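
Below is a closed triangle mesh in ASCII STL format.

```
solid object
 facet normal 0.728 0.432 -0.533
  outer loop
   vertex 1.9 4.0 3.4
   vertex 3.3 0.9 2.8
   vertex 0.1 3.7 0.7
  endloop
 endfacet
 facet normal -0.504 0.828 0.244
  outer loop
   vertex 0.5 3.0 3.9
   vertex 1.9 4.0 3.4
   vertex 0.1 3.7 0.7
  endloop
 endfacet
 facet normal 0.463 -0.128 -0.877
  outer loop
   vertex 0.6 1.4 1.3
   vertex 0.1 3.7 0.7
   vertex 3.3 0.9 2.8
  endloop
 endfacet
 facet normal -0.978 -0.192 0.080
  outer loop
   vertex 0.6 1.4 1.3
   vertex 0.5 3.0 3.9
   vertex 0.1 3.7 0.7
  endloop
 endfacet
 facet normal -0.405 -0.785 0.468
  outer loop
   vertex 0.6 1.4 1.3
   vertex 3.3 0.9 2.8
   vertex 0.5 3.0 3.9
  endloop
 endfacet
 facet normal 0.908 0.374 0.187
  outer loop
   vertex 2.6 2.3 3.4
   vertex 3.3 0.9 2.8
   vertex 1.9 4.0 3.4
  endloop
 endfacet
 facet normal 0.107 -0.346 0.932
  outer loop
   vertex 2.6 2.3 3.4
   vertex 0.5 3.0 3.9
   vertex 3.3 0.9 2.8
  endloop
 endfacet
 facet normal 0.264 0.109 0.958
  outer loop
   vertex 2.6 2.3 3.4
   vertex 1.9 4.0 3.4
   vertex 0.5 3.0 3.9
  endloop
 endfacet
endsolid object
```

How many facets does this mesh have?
8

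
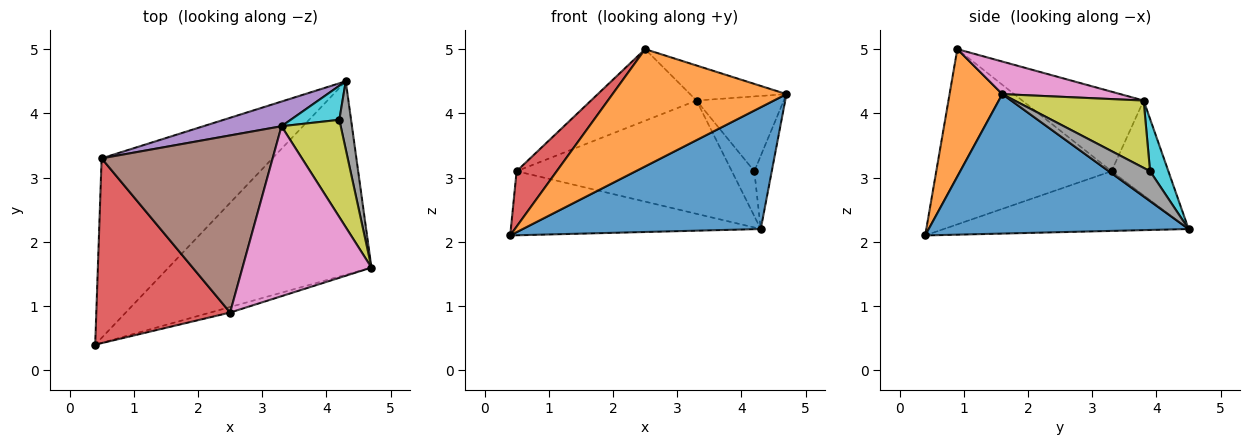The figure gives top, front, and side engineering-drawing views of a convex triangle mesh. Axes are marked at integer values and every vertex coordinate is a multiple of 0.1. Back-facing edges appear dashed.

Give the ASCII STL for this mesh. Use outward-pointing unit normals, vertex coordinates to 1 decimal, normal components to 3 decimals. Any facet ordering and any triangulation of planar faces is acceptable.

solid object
 facet normal 0.503 -0.460 -0.732
  outer loop
   vertex 4.3 4.5 2.2
   vertex 4.7 1.6 4.3
   vertex 0.4 0.4 2.1
  endloop
 endfacet
 facet normal 0.290 -0.956 -0.045
  outer loop
   vertex 2.5 0.9 5.0
   vertex 0.4 0.4 2.1
   vertex 4.7 1.6 4.3
  endloop
 endfacet
 facet normal -0.313 0.319 -0.895
  outer loop
   vertex 0.5 3.3 3.1
   vertex 4.3 4.5 2.2
   vertex 0.4 0.4 2.1
  endloop
 endfacet
 facet normal -0.782 -0.179 0.597
  outer loop
   vertex 0.5 3.3 3.1
   vertex 0.4 0.4 2.1
   vertex 2.5 0.9 5.0
  endloop
 endfacet
 facet normal -0.250 0.946 0.206
  outer loop
   vertex 3.3 3.8 4.2
   vertex 4.3 4.5 2.2
   vertex 0.5 3.3 3.1
  endloop
 endfacet
 facet normal -0.396 0.344 0.851
  outer loop
   vertex 3.3 3.8 4.2
   vertex 0.5 3.3 3.1
   vertex 2.5 0.9 5.0
  endloop
 endfacet
 facet normal 0.240 0.196 0.951
  outer loop
   vertex 3.3 3.8 4.2
   vertex 2.5 0.9 5.0
   vertex 4.7 1.6 4.3
  endloop
 endfacet
 facet normal 0.866 0.366 0.340
  outer loop
   vertex 4.2 3.9 3.1
   vertex 4.7 1.6 4.3
   vertex 4.3 4.5 2.2
  endloop
 endfacet
 facet normal 0.669 0.453 0.589
  outer loop
   vertex 4.2 3.9 3.1
   vertex 3.3 3.8 4.2
   vertex 4.7 1.6 4.3
  endloop
 endfacet
 facet normal 0.545 0.669 0.506
  outer loop
   vertex 4.2 3.9 3.1
   vertex 4.3 4.5 2.2
   vertex 3.3 3.8 4.2
  endloop
 endfacet
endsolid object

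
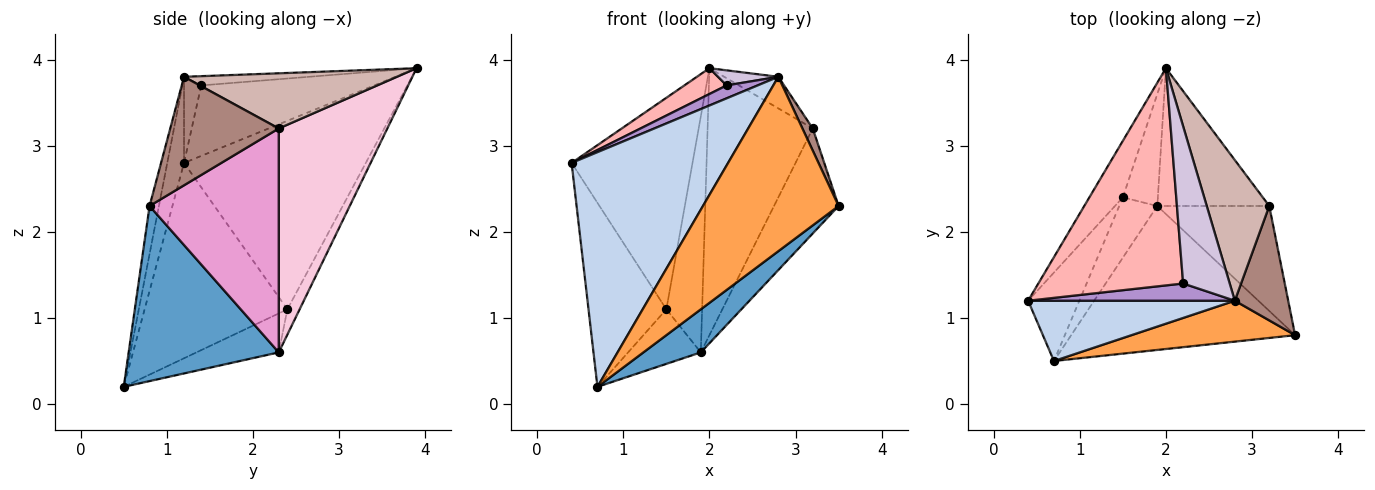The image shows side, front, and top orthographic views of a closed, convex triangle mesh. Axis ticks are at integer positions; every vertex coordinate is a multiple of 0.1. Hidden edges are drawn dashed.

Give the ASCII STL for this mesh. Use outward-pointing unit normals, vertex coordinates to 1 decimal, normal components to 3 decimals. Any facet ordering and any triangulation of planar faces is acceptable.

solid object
 facet normal 0.600 -0.229 -0.767
  outer loop
   vertex 1.9 2.3 0.6
   vertex 3.5 0.8 2.3
   vertex 0.7 0.5 0.2
  endloop
 endfacet
 facet normal -0.103 -0.963 0.247
  outer loop
   vertex 2.8 1.2 3.8
   vertex 0.4 1.2 2.8
   vertex 0.7 0.5 0.2
  endloop
 endfacet
 facet normal -0.067 -0.971 0.228
  outer loop
   vertex 2.8 1.2 3.8
   vertex 0.7 0.5 0.2
   vertex 3.5 0.8 2.3
  endloop
 endfacet
 facet normal -0.824 0.548 -0.146
  outer loop
   vertex 1.5 2.4 1.1
   vertex 0.4 1.2 2.8
   vertex 2.0 3.9 3.9
  endloop
 endfacet
 facet normal -0.856 0.467 -0.224
  outer loop
   vertex 1.5 2.4 1.1
   vertex 0.7 0.5 0.2
   vertex 0.4 1.2 2.8
  endloop
 endfacet
 facet normal -0.296 0.863 -0.409
  outer loop
   vertex 1.5 2.4 1.1
   vertex 2.0 3.9 3.9
   vertex 1.9 2.3 0.6
  endloop
 endfacet
 facet normal -0.605 0.534 -0.591
  outer loop
   vertex 1.5 2.4 1.1
   vertex 1.9 2.3 0.6
   vertex 0.7 0.5 0.2
  endloop
 endfacet
 facet normal -0.435 -0.106 0.894
  outer loop
   vertex 2.2 1.4 3.7
   vertex 2.0 3.9 3.9
   vertex 0.4 1.2 2.8
  endloop
 endfacet
 facet normal -0.316 -0.569 0.759
  outer loop
   vertex 2.2 1.4 3.7
   vertex 0.4 1.2 2.8
   vertex 2.8 1.2 3.8
  endloop
 endfacet
 facet normal -0.194 -0.094 0.977
  outer loop
   vertex 2.2 1.4 3.7
   vertex 2.8 1.2 3.8
   vertex 2.0 3.9 3.9
  endloop
 endfacet
 facet normal 0.894 -0.085 0.440
  outer loop
   vertex 3.2 2.3 3.2
   vertex 2.8 1.2 3.8
   vertex 3.5 0.8 2.3
  endloop
 endfacet
 facet normal 0.653 0.166 0.739
  outer loop
   vertex 3.2 2.3 3.2
   vertex 2.0 3.9 3.9
   vertex 2.8 1.2 3.8
  endloop
 endfacet
 facet normal 0.816 0.408 -0.408
  outer loop
   vertex 3.2 2.3 3.2
   vertex 3.5 0.8 2.3
   vertex 1.9 2.3 0.6
  endloop
 endfacet
 facet normal 0.676 0.655 -0.338
  outer loop
   vertex 3.2 2.3 3.2
   vertex 1.9 2.3 0.6
   vertex 2.0 3.9 3.9
  endloop
 endfacet
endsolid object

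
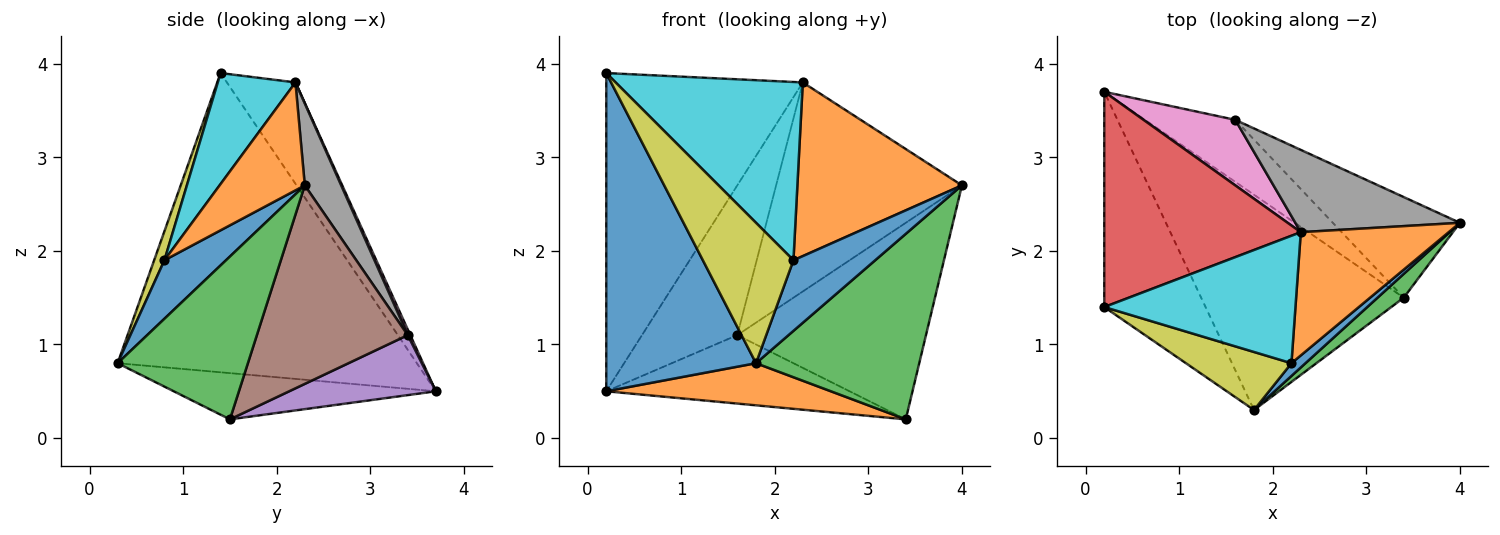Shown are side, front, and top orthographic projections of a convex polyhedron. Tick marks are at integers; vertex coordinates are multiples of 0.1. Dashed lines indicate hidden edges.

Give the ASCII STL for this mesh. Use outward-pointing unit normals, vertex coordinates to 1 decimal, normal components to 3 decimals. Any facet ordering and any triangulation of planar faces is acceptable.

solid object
 facet normal -0.856 -0.428 -0.290
  outer loop
   vertex 0.2 1.4 3.9
   vertex 0.2 3.7 0.5
   vertex 1.8 0.3 0.8
  endloop
 endfacet
 facet normal -0.219 -0.187 -0.958
  outer loop
   vertex 3.4 1.5 0.2
   vertex 1.8 0.3 0.8
   vertex 0.2 3.7 0.5
  endloop
 endfacet
 facet normal 0.621 -0.778 0.100
  outer loop
   vertex 3.4 1.5 0.2
   vertex 4.0 2.3 2.7
   vertex 1.8 0.3 0.8
  endloop
 endfacet
 facet normal -0.278 0.796 0.538
  outer loop
   vertex 2.3 2.2 3.8
   vertex 0.2 3.7 0.5
   vertex 0.2 1.4 3.9
  endloop
 endfacet
 facet normal 0.408 0.677 -0.613
  outer loop
   vertex 1.6 3.4 1.1
   vertex 3.4 1.5 0.2
   vertex 0.2 3.7 0.5
  endloop
 endfacet
 facet normal 0.580 0.725 -0.371
  outer loop
   vertex 1.6 3.4 1.1
   vertex 4.0 2.3 2.7
   vertex 3.4 1.5 0.2
  endloop
 endfacet
 facet normal 0.025 0.916 0.401
  outer loop
   vertex 1.6 3.4 1.1
   vertex 0.2 3.7 0.5
   vertex 2.3 2.2 3.8
  endloop
 endfacet
 facet normal 0.179 0.915 0.360
  outer loop
   vertex 1.6 3.4 1.1
   vertex 2.3 2.2 3.8
   vertex 4.0 2.3 2.7
  endloop
 endfacet
 facet normal 0.104 -0.919 0.380
  outer loop
   vertex 2.2 0.8 1.9
   vertex 0.2 1.4 3.9
   vertex 1.8 0.3 0.8
  endloop
 endfacet
 facet normal 0.320 -0.771 0.551
  outer loop
   vertex 2.2 0.8 1.9
   vertex 2.3 2.2 3.8
   vertex 0.2 1.4 3.9
  endloop
 endfacet
 facet normal 0.595 -0.791 0.143
  outer loop
   vertex 2.2 0.8 1.9
   vertex 1.8 0.3 0.8
   vertex 4.0 2.3 2.7
  endloop
 endfacet
 facet normal 0.389 -0.751 0.533
  outer loop
   vertex 2.2 0.8 1.9
   vertex 4.0 2.3 2.7
   vertex 2.3 2.2 3.8
  endloop
 endfacet
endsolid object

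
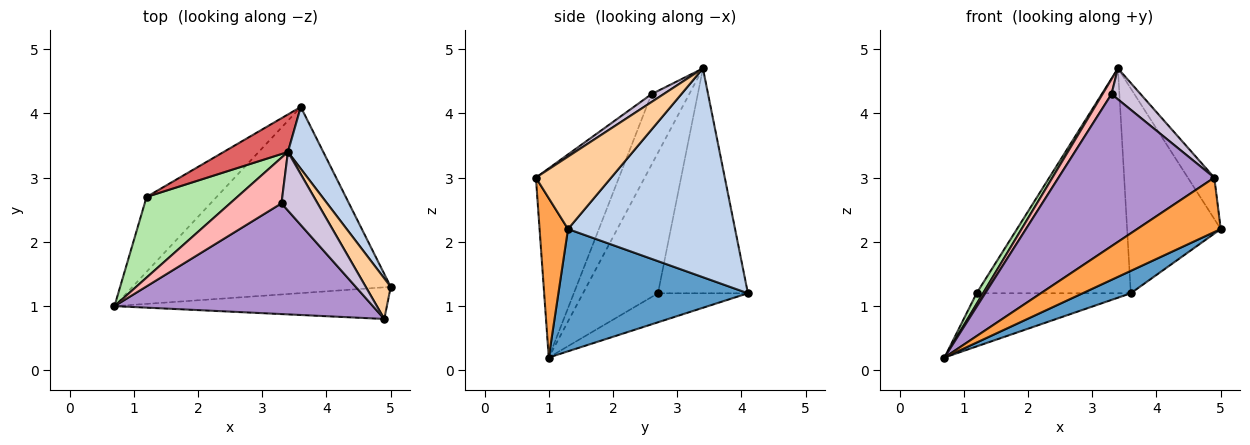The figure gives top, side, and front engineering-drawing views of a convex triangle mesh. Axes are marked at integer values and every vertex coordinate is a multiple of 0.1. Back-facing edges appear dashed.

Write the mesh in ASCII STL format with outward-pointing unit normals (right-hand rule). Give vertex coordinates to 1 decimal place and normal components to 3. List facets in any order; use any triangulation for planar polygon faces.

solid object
 facet normal 0.425 -0.108 -0.898
  outer loop
   vertex 3.6 4.1 1.2
   vertex 5.0 1.3 2.2
   vertex 0.7 1.0 0.2
  endloop
 endfacet
 facet normal 0.863 0.484 0.146
  outer loop
   vertex 3.4 3.4 4.7
   vertex 5.0 1.3 2.2
   vertex 3.6 4.1 1.2
  endloop
 endfacet
 facet normal 0.282 -0.829 -0.483
  outer loop
   vertex 4.9 0.8 3.0
   vertex 0.7 1.0 0.2
   vertex 5.0 1.3 2.2
  endloop
 endfacet
 facet normal 0.897 0.315 0.309
  outer loop
   vertex 4.9 0.8 3.0
   vertex 5.0 1.3 2.2
   vertex 3.4 3.4 4.7
  endloop
 endfacet
 facet normal -0.320 0.549 -0.772
  outer loop
   vertex 1.2 2.7 1.2
   vertex 3.6 4.1 1.2
   vertex 0.7 1.0 0.2
  endloop
 endfacet
 facet normal -0.838 -0.072 0.541
  outer loop
   vertex 1.2 2.7 1.2
   vertex 0.7 1.0 0.2
   vertex 3.4 3.4 4.7
  endloop
 endfacet
 facet normal -0.499 0.855 0.142
  outer loop
   vertex 1.2 2.7 1.2
   vertex 3.4 3.4 4.7
   vertex 3.6 4.1 1.2
  endloop
 endfacet
 facet normal -0.794 -0.189 0.578
  outer loop
   vertex 3.3 2.6 4.3
   vertex 3.4 3.4 4.7
   vertex 0.7 1.0 0.2
  endloop
 endfacet
 facet normal -0.396 -0.742 0.541
  outer loop
   vertex 3.3 2.6 4.3
   vertex 0.7 1.0 0.2
   vertex 4.9 0.8 3.0
  endloop
 endfacet
 facet normal 0.190 -0.458 0.868
  outer loop
   vertex 3.3 2.6 4.3
   vertex 4.9 0.8 3.0
   vertex 3.4 3.4 4.7
  endloop
 endfacet
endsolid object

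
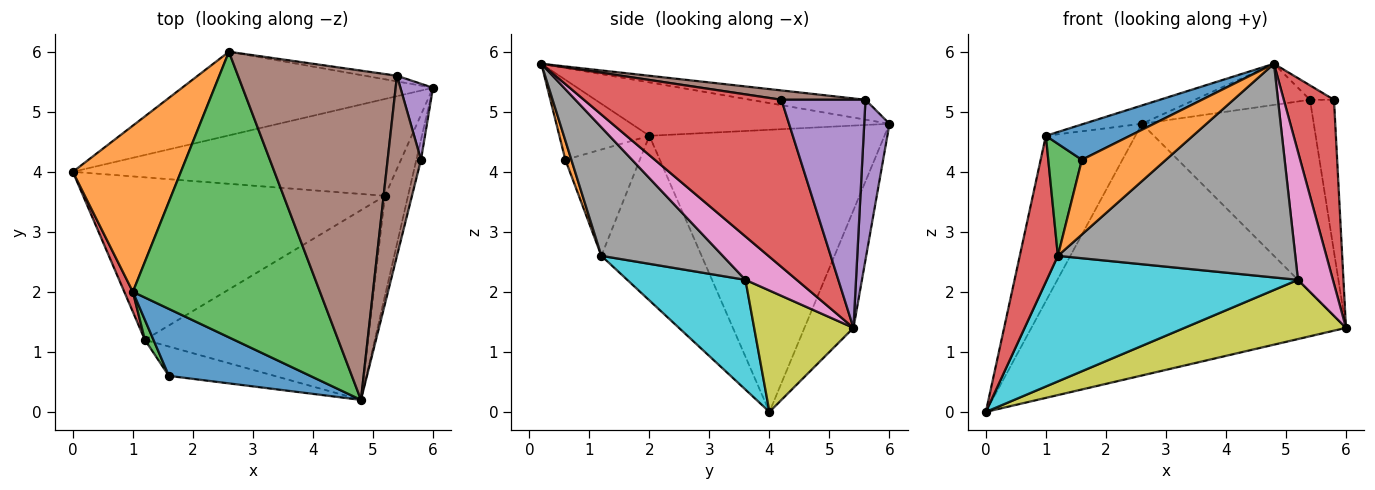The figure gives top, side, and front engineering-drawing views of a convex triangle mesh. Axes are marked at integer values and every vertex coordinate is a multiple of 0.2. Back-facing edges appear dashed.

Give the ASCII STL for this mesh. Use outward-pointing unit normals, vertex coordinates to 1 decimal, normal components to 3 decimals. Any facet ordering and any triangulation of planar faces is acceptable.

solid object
 facet normal -0.146 0.939 -0.312
  outer loop
   vertex 2.6 6.0 4.8
   vertex 6.0 5.4 1.4
   vertex 0.0 4.0 0.0
  endloop
 endfacet
 facet normal -0.880 0.335 0.337
  outer loop
   vertex 1.0 2.0 4.6
   vertex 2.6 6.0 4.8
   vertex 0.0 4.0 0.0
  endloop
 endfacet
 facet normal -0.274 0.062 0.960
  outer loop
   vertex 1.0 2.0 4.6
   vertex 4.8 0.2 5.8
   vertex 2.6 6.0 4.8
  endloop
 endfacet
 facet normal -0.934 -0.355 0.049
  outer loop
   vertex 1.2 1.2 2.6
   vertex 1.0 2.0 4.6
   vertex 0.0 4.0 0.0
  endloop
 endfacet
 facet normal 0.145 0.989 -0.029
  outer loop
   vertex 5.4 5.6 5.2
   vertex 6.0 5.4 1.4
   vertex 2.6 6.0 4.8
  endloop
 endfacet
 facet normal -0.123 0.123 0.985
  outer loop
   vertex 5.4 5.6 5.2
   vertex 2.6 6.0 4.8
   vertex 4.8 0.2 5.8
  endloop
 endfacet
 facet normal 0.757 -0.515 -0.402
  outer loop
   vertex 5.2 3.6 2.2
   vertex 6.0 5.4 1.4
   vertex 4.8 0.2 5.8
  endloop
 endfacet
 facet normal 0.357 -0.699 -0.620
  outer loop
   vertex 5.2 3.6 2.2
   vertex 4.8 0.2 5.8
   vertex 1.2 1.2 2.6
  endloop
 endfacet
 facet normal 0.305 -0.497 -0.812
  outer loop
   vertex 5.2 3.6 2.2
   vertex 0.0 4.0 0.0
   vertex 6.0 5.4 1.4
  endloop
 endfacet
 facet normal 0.277 -0.588 -0.760
  outer loop
   vertex 5.2 3.6 2.2
   vertex 1.2 1.2 2.6
   vertex 0.0 4.0 0.0
  endloop
 endfacet
 facet normal -0.448 -0.418 0.791
  outer loop
   vertex 1.6 0.6 4.2
   vertex 4.8 0.2 5.8
   vertex 1.0 2.0 4.6
  endloop
 endfacet
 facet normal 0.066 -0.929 -0.365
  outer loop
   vertex 1.6 0.6 4.2
   vertex 1.2 1.2 2.6
   vertex 4.8 0.2 5.8
  endloop
 endfacet
 facet normal -0.909 -0.410 0.073
  outer loop
   vertex 1.6 0.6 4.2
   vertex 1.0 2.0 4.6
   vertex 1.2 1.2 2.6
  endloop
 endfacet
 facet normal 0.969 -0.246 -0.027
  outer loop
   vertex 5.8 4.2 5.2
   vertex 4.8 0.2 5.8
   vertex 6.0 5.4 1.4
  endloop
 endfacet
 facet normal 0.953 0.272 0.136
  outer loop
   vertex 5.8 4.2 5.2
   vertex 6.0 5.4 1.4
   vertex 5.4 5.6 5.2
  endloop
 endfacet
 facet normal 0.269 0.077 0.960
  outer loop
   vertex 5.8 4.2 5.2
   vertex 5.4 5.6 5.2
   vertex 4.8 0.2 5.8
  endloop
 endfacet
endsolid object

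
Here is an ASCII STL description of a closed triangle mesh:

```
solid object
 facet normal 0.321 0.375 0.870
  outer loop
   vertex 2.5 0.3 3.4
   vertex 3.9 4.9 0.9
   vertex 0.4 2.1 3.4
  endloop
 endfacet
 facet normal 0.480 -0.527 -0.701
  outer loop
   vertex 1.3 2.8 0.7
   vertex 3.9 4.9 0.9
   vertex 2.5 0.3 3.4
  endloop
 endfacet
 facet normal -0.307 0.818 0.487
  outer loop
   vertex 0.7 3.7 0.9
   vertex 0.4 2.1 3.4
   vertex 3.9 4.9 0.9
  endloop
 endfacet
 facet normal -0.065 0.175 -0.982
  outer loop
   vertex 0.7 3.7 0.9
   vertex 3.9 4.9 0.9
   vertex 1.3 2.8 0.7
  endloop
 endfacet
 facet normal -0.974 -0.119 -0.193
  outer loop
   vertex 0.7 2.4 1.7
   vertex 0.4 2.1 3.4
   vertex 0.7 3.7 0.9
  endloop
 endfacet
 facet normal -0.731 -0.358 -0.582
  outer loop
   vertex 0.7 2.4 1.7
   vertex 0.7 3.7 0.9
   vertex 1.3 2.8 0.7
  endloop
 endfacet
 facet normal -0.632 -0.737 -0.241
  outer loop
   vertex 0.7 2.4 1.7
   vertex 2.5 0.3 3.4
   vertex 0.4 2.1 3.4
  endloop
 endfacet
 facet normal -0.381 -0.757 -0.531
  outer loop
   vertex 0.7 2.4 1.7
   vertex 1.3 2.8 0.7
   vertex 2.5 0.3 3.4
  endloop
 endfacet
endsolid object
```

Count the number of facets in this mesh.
8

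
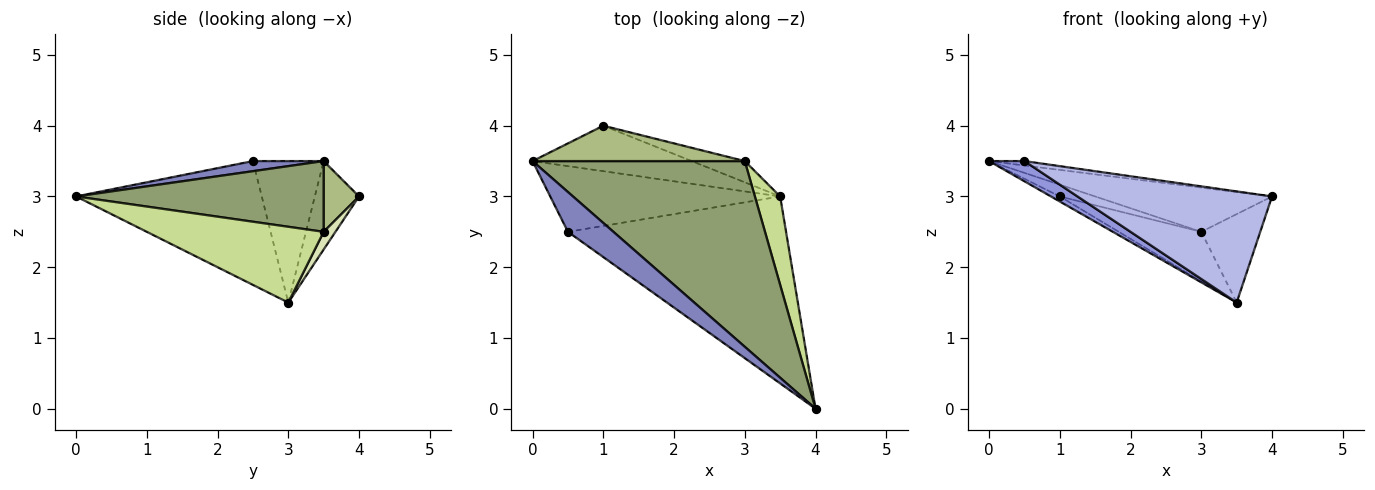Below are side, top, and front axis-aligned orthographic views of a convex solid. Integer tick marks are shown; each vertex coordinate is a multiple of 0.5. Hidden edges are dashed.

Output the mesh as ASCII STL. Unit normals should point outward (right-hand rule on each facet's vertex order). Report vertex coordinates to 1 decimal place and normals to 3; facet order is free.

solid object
 facet normal -0.483 0.097 -0.870
  outer loop
   vertex 1.0 4.0 3.0
   vertex 3.5 3.0 1.5
   vertex 0.0 3.5 3.5
  endloop
 endfacet
 facet normal 0.216 0.108 0.970
  outer loop
   vertex 0.5 2.5 3.5
   vertex 4.0 0.0 3.0
   vertex 0.0 3.5 3.5
  endloop
 endfacet
 facet normal -0.507 -0.253 -0.824
  outer loop
   vertex 0.5 2.5 3.5
   vertex 0.0 3.5 3.5
   vertex 3.5 3.0 1.5
  endloop
 endfacet
 facet normal -0.438 -0.459 -0.773
  outer loop
   vertex 0.5 2.5 3.5
   vertex 3.5 3.0 1.5
   vertex 4.0 0.0 3.0
  endloop
 endfacet
 facet normal 0.308 0.220 0.925
  outer loop
   vertex 3.0 3.5 2.5
   vertex 0.0 3.5 3.5
   vertex 4.0 0.0 3.0
  endloop
 endfacet
 facet normal 0.302 0.302 0.905
  outer loop
   vertex 3.0 3.5 2.5
   vertex 1.0 4.0 3.0
   vertex 0.0 3.5 3.5
  endloop
 endfacet
 facet normal 0.905 0.302 0.302
  outer loop
   vertex 3.0 3.5 2.5
   vertex 4.0 0.0 3.0
   vertex 3.5 3.0 1.5
  endloop
 endfacet
 facet normal 0.130 0.911 -0.391
  outer loop
   vertex 3.0 3.5 2.5
   vertex 3.5 3.0 1.5
   vertex 1.0 4.0 3.0
  endloop
 endfacet
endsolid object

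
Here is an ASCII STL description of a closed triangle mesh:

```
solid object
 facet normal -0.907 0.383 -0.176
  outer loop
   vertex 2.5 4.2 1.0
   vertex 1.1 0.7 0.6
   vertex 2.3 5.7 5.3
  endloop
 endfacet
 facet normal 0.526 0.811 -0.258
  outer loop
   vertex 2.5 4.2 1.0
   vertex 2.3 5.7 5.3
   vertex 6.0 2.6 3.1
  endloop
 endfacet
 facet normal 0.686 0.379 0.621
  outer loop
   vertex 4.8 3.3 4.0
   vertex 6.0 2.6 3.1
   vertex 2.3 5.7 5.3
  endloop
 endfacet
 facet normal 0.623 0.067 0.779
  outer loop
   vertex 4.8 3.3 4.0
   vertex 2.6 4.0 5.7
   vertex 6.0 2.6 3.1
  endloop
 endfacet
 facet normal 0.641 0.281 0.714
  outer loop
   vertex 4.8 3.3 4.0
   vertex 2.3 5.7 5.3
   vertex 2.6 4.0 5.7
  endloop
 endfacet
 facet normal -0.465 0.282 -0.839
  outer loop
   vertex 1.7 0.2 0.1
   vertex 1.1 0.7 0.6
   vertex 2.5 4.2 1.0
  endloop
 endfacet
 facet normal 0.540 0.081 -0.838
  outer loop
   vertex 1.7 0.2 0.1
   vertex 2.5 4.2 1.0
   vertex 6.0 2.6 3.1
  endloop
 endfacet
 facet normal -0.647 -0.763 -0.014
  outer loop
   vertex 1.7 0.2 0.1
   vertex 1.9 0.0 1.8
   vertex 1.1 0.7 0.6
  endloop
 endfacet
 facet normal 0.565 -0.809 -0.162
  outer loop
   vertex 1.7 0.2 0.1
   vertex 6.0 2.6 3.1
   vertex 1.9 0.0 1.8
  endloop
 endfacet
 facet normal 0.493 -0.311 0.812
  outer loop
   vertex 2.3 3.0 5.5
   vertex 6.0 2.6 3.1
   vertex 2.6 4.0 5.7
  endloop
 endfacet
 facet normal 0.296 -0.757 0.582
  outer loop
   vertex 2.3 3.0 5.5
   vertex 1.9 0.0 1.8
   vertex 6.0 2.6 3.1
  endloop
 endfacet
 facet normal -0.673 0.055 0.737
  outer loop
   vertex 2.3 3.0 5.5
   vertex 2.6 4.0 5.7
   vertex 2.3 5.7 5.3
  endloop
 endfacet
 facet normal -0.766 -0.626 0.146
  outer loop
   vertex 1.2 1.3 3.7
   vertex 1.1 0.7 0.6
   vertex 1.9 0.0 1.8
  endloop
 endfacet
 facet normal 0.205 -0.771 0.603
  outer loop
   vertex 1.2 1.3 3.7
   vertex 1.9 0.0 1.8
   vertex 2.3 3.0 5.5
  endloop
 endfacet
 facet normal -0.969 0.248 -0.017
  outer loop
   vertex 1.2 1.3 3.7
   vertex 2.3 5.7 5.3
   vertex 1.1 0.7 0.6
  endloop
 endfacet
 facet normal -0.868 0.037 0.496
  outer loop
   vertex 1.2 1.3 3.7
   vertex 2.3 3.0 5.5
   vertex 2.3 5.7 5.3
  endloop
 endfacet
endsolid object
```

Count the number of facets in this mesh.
16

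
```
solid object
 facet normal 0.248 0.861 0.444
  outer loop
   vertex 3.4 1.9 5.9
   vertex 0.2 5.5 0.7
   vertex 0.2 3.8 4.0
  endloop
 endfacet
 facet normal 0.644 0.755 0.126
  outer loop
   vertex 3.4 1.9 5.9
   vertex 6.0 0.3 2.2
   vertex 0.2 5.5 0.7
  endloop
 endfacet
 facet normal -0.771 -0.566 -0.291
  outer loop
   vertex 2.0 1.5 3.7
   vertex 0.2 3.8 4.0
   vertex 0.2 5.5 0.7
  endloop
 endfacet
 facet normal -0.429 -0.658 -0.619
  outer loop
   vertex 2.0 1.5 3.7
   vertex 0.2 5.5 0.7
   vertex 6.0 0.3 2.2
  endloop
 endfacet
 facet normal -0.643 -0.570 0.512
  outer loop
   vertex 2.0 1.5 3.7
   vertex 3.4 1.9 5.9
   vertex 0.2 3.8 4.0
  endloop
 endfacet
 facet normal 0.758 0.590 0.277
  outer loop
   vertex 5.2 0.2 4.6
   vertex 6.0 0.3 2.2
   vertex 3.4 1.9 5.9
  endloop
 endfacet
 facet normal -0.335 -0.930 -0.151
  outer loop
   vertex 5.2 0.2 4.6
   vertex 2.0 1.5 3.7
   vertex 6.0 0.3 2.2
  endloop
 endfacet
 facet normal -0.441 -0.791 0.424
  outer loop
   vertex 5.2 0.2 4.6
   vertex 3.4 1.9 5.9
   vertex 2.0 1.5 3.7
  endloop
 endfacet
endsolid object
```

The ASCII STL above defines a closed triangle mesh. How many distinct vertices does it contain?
6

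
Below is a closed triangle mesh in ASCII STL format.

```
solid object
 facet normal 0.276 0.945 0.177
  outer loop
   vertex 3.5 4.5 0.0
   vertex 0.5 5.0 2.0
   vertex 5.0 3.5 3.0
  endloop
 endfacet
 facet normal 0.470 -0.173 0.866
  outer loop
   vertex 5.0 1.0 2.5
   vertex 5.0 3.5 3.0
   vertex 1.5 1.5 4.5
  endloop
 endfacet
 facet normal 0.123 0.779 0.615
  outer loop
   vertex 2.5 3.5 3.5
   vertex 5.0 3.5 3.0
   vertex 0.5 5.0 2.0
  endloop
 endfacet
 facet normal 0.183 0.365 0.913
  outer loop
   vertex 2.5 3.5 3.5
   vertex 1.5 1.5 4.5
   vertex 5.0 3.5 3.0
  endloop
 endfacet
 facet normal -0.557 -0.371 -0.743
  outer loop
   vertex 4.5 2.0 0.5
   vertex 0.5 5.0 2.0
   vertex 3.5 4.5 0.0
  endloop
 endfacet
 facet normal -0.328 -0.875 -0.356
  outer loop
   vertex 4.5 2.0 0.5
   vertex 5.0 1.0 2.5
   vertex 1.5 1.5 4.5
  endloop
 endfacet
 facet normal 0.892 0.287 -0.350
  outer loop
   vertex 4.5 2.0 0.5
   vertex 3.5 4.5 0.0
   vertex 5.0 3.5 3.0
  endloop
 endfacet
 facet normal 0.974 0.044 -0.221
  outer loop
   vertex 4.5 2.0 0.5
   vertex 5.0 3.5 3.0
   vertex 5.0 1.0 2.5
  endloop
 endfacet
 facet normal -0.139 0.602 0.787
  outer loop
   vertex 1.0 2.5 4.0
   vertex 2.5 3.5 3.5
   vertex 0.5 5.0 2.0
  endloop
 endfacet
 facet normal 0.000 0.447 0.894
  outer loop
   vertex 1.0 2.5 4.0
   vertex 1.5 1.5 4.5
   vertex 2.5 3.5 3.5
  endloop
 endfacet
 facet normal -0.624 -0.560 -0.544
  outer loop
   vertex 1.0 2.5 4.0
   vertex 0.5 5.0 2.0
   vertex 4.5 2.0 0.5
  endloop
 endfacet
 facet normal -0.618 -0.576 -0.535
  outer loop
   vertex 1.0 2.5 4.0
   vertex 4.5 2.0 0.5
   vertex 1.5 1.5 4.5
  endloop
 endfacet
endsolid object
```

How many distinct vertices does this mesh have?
8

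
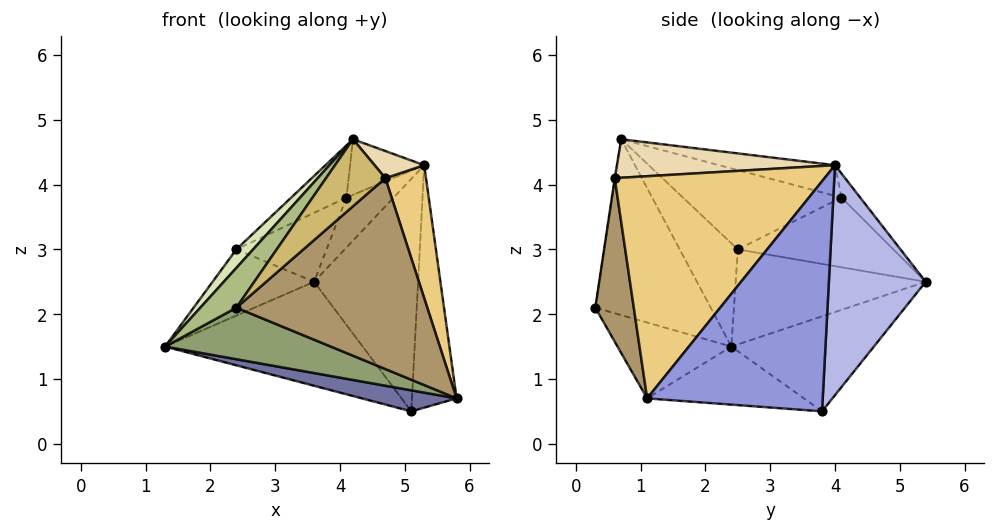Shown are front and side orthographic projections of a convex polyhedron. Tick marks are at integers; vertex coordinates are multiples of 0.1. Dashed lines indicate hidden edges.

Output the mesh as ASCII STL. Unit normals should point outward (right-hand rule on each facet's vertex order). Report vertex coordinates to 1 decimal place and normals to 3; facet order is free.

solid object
 facet normal -0.209 -0.126 -0.970
  outer loop
   vertex 5.1 3.8 0.5
   vertex 5.8 1.1 0.7
   vertex 1.3 2.4 1.5
  endloop
 endfacet
 facet normal -0.396 0.549 -0.736
  outer loop
   vertex 5.1 3.8 0.5
   vertex 1.3 2.4 1.5
   vertex 3.6 5.4 2.5
  endloop
 endfacet
 facet normal 0.967 0.246 -0.064
  outer loop
   vertex 5.1 3.8 0.5
   vertex 5.3 4.0 4.3
   vertex 5.8 1.1 0.7
  endloop
 endfacet
 facet normal 0.680 0.730 -0.074
  outer loop
   vertex 5.1 3.8 0.5
   vertex 3.6 5.4 2.5
   vertex 5.3 4.0 4.3
  endloop
 endfacet
 facet normal -0.270 -0.393 -0.879
  outer loop
   vertex 2.4 0.3 2.1
   vertex 1.3 2.4 1.5
   vertex 5.8 1.1 0.7
  endloop
 endfacet
 facet normal -0.780 -0.243 0.577
  outer loop
   vertex 2.4 0.3 2.1
   vertex 4.2 0.7 4.7
   vertex 1.3 2.4 1.5
  endloop
 endfacet
 facet normal -0.751 0.401 0.524
  outer loop
   vertex 2.4 2.5 3.0
   vertex 3.6 5.4 2.5
   vertex 1.3 2.4 1.5
  endloop
 endfacet
 facet normal -0.778 -0.225 0.586
  outer loop
   vertex 2.4 2.5 3.0
   vertex 1.3 2.4 1.5
   vertex 4.2 0.7 4.7
  endloop
 endfacet
 facet normal 0.197 -0.977 -0.080
  outer loop
   vertex 4.7 0.6 4.1
   vertex 2.4 0.3 2.1
   vertex 5.8 1.1 0.7
  endloop
 endfacet
 facet normal -0.008 -0.987 0.158
  outer loop
   vertex 4.7 0.6 4.1
   vertex 4.2 0.7 4.7
   vertex 2.4 0.3 2.1
  endloop
 endfacet
 facet normal 0.943 -0.183 0.278
  outer loop
   vertex 4.7 0.6 4.1
   vertex 5.8 1.1 0.7
   vertex 5.3 4.0 4.3
  endloop
 endfacet
 facet normal 0.743 -0.169 0.647
  outer loop
   vertex 4.7 0.6 4.1
   vertex 5.3 4.0 4.3
   vertex 4.2 0.7 4.7
  endloop
 endfacet
 facet normal -0.252 0.634 0.731
  outer loop
   vertex 4.1 4.1 3.8
   vertex 5.3 4.0 4.3
   vertex 3.6 5.4 2.5
  endloop
 endfacet
 facet normal -0.664 0.385 0.641
  outer loop
   vertex 4.1 4.1 3.8
   vertex 3.6 5.4 2.5
   vertex 2.4 2.5 3.0
  endloop
 endfacet
 facet normal -0.358 0.229 0.905
  outer loop
   vertex 4.1 4.1 3.8
   vertex 4.2 0.7 4.7
   vertex 5.3 4.0 4.3
  endloop
 endfacet
 facet normal -0.563 0.196 0.803
  outer loop
   vertex 4.1 4.1 3.8
   vertex 2.4 2.5 3.0
   vertex 4.2 0.7 4.7
  endloop
 endfacet
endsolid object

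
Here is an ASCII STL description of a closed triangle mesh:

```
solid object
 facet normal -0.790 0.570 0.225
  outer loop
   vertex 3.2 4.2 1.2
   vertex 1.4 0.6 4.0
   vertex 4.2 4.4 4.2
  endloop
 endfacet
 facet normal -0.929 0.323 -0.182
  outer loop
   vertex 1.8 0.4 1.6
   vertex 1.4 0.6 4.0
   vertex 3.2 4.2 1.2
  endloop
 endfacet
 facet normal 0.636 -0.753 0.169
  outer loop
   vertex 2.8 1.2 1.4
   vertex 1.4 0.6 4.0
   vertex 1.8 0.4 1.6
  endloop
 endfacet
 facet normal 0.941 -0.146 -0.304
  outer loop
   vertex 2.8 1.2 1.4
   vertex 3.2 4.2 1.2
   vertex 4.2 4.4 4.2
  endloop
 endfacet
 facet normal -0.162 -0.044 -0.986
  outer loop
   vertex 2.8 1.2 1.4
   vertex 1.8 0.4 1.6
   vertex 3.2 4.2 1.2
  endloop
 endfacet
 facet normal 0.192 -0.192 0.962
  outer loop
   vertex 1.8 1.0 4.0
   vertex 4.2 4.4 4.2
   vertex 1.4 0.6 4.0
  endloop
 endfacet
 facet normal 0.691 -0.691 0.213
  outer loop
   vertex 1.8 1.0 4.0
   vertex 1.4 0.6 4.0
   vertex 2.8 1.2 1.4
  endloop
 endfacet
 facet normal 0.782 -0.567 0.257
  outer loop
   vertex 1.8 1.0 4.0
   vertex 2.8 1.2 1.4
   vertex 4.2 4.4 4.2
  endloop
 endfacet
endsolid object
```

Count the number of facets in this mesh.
8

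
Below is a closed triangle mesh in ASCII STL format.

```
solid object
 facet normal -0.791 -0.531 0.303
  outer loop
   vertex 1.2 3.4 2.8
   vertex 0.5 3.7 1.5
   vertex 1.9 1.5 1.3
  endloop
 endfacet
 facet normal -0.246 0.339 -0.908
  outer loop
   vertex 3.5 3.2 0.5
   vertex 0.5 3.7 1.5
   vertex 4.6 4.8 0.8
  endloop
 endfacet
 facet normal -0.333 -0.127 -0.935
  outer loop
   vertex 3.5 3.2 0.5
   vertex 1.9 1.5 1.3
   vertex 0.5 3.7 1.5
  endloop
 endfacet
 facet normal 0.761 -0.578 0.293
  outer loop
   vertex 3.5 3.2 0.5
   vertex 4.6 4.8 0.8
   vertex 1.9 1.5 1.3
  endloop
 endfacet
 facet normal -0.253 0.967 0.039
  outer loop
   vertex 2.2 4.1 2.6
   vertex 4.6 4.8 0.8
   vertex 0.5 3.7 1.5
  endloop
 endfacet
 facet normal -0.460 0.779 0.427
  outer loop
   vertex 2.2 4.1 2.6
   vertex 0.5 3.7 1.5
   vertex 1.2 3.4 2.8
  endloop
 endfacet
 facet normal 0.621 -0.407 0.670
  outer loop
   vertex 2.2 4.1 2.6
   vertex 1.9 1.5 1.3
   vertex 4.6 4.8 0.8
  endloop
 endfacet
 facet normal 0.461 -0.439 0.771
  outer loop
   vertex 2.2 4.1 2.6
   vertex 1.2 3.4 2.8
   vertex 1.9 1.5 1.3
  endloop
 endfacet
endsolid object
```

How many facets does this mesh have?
8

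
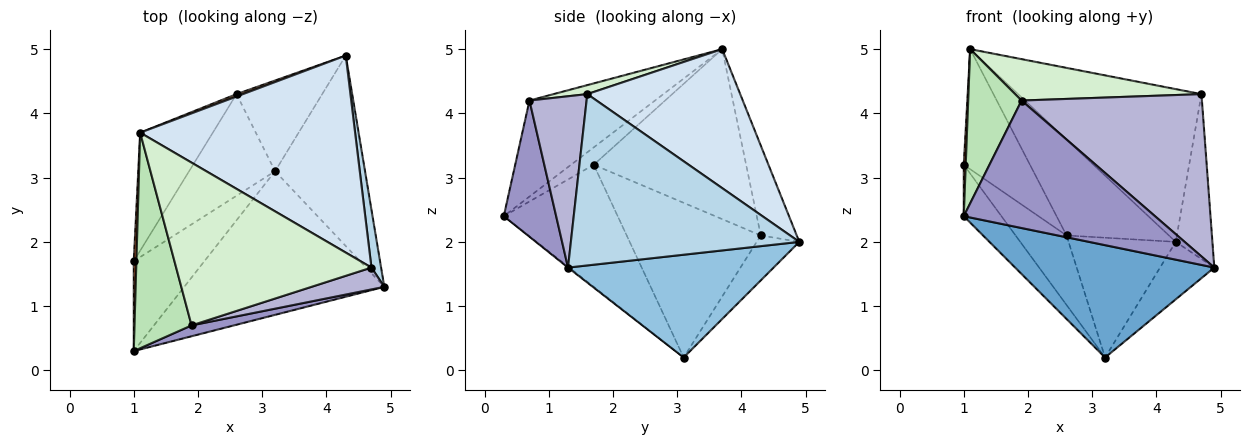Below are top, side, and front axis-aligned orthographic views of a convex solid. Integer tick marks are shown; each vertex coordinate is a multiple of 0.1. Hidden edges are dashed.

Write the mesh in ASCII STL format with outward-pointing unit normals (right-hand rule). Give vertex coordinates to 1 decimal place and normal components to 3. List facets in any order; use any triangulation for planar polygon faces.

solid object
 facet normal -0.004 -0.616 -0.788
  outer loop
   vertex 3.2 3.1 0.2
   vertex 4.9 1.3 1.6
   vertex 1.0 0.3 2.4
  endloop
 endfacet
 facet normal 0.738 0.195 -0.646
  outer loop
   vertex 3.2 3.1 0.2
   vertex 4.3 4.9 2.0
   vertex 4.9 1.3 1.6
  endloop
 endfacet
 facet normal 0.986 0.158 0.055
  outer loop
   vertex 4.7 1.6 4.3
   vertex 4.9 1.3 1.6
   vertex 4.3 4.9 2.0
  endloop
 endfacet
 facet normal 0.455 0.546 0.704
  outer loop
   vertex 4.7 1.6 4.3
   vertex 4.3 4.9 2.0
   vertex 1.1 3.7 5.0
  endloop
 endfacet
 facet normal -0.985 -0.086 0.150
  outer loop
   vertex 1.0 1.7 3.2
   vertex 1.0 0.3 2.4
   vertex 1.1 3.7 5.0
  endloop
 endfacet
 facet normal -0.832 0.275 -0.482
  outer loop
   vertex 1.0 1.7 3.2
   vertex 3.2 3.1 0.2
   vertex 1.0 0.3 2.4
  endloop
 endfacet
 facet normal -0.331 0.943 0.024
  outer loop
   vertex 2.6 4.3 2.1
   vertex 1.1 3.7 5.0
   vertex 4.3 4.9 2.0
  endloop
 endfacet
 facet normal -0.302 0.760 -0.575
  outer loop
   vertex 2.6 4.3 2.1
   vertex 4.3 4.9 2.0
   vertex 3.2 3.1 0.2
  endloop
 endfacet
 facet normal -0.854 0.371 -0.365
  outer loop
   vertex 2.6 4.3 2.1
   vertex 1.0 1.7 3.2
   vertex 1.1 3.7 5.0
  endloop
 endfacet
 facet normal -0.829 0.315 -0.461
  outer loop
   vertex 2.6 4.3 2.1
   vertex 3.2 3.1 0.2
   vertex 1.0 1.7 3.2
  endloop
 endfacet
 facet normal -0.807 -0.343 0.480
  outer loop
   vertex 1.9 0.7 4.2
   vertex 1.1 3.7 5.0
   vertex 1.0 0.3 2.4
  endloop
 endfacet
 facet normal 0.045 -0.246 0.968
  outer loop
   vertex 1.9 0.7 4.2
   vertex 4.7 1.6 4.3
   vertex 1.1 3.7 5.0
  endloop
 endfacet
 facet normal 0.263 -0.961 0.082
  outer loop
   vertex 1.9 0.7 4.2
   vertex 1.0 0.3 2.4
   vertex 4.9 1.3 1.6
  endloop
 endfacet
 facet normal 0.299 -0.946 0.127
  outer loop
   vertex 1.9 0.7 4.2
   vertex 4.9 1.3 1.6
   vertex 4.7 1.6 4.3
  endloop
 endfacet
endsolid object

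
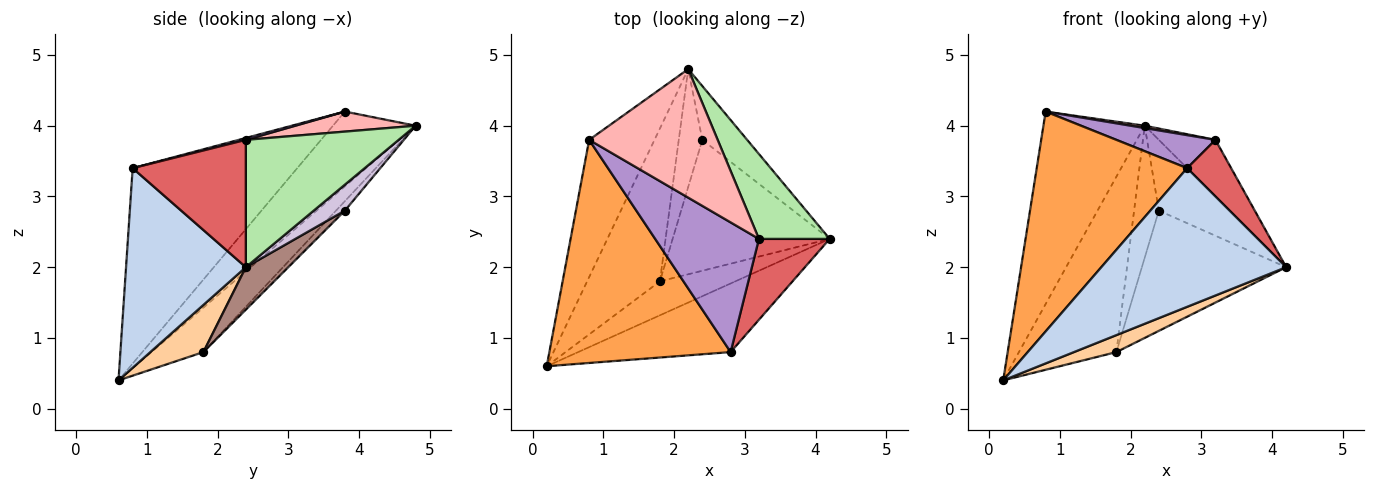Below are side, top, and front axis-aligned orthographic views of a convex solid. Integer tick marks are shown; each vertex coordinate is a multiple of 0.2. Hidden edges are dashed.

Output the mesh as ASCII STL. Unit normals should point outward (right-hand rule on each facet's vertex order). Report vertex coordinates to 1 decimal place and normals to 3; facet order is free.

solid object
 facet normal -0.553 0.678 -0.484
  outer loop
   vertex 0.8 3.8 4.2
   vertex 2.2 4.8 4.0
   vertex 0.2 0.6 0.4
  endloop
 endfacet
 facet normal 0.502 -0.775 -0.384
  outer loop
   vertex 2.8 0.8 3.4
   vertex 0.2 0.6 0.4
   vertex 4.2 2.4 2.0
  endloop
 endfacet
 facet normal -0.609 -0.557 0.565
  outer loop
   vertex 2.8 0.8 3.4
   vertex 0.8 3.8 4.2
   vertex 0.2 0.6 0.4
  endloop
 endfacet
 facet normal 0.488 -0.390 -0.781
  outer loop
   vertex 1.8 1.8 0.8
   vertex 4.2 2.4 2.0
   vertex 0.2 0.6 0.4
  endloop
 endfacet
 facet normal -0.372 0.700 -0.610
  outer loop
   vertex 1.8 1.8 0.8
   vertex 0.2 0.6 0.4
   vertex 2.2 4.8 4.0
  endloop
 endfacet
 facet normal 0.832 0.308 0.462
  outer loop
   vertex 3.2 2.4 3.8
   vertex 4.2 2.4 2.0
   vertex 2.2 4.8 4.0
  endloop
 endfacet
 facet normal 0.828 -0.322 0.460
  outer loop
   vertex 3.2 2.4 3.8
   vertex 2.8 0.8 3.4
   vertex 4.2 2.4 2.0
  endloop
 endfacet
 facet normal 0.154 -0.018 0.988
  outer loop
   vertex 3.2 2.4 3.8
   vertex 2.2 4.8 4.0
   vertex 0.8 3.8 4.2
  endloop
 endfacet
 facet normal 0.018 -0.247 0.969
  outer loop
   vertex 3.2 2.4 3.8
   vertex 0.8 3.8 4.2
   vertex 2.8 0.8 3.4
  endloop
 endfacet
 facet normal 0.331 0.751 -0.571
  outer loop
   vertex 2.4 3.8 2.8
   vertex 2.2 4.8 4.0
   vertex 4.2 2.4 2.0
  endloop
 endfacet
 facet normal 0.195 0.664 -0.722
  outer loop
   vertex 2.4 3.8 2.8
   vertex 4.2 2.4 2.0
   vertex 1.8 1.8 0.8
  endloop
 endfacet
 facet normal -0.257 0.721 -0.644
  outer loop
   vertex 2.4 3.8 2.8
   vertex 1.8 1.8 0.8
   vertex 2.2 4.8 4.0
  endloop
 endfacet
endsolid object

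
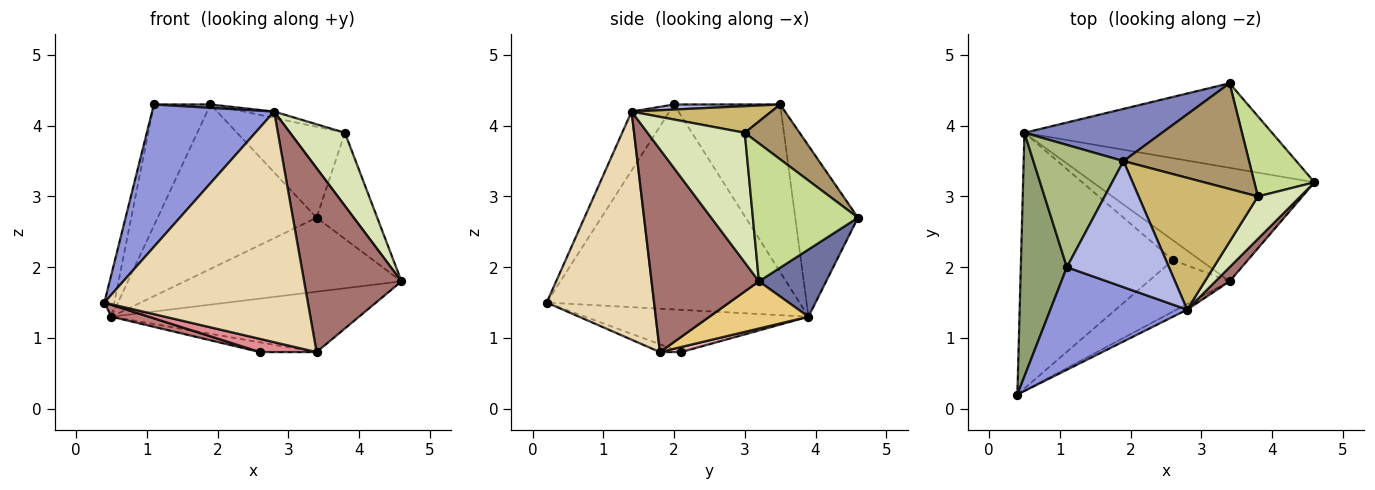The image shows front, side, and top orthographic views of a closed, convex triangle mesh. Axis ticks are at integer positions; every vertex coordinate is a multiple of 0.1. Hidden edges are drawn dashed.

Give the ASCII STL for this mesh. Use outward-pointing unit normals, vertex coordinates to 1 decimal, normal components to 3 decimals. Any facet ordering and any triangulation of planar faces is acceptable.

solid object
 facet normal 0.200 0.645 -0.737
  outer loop
   vertex 0.5 3.9 1.3
   vertex 3.4 4.6 2.7
   vertex 4.6 3.2 1.8
  endloop
 endfacet
 facet normal -0.352 0.892 0.283
  outer loop
   vertex 0.5 3.9 1.3
   vertex 1.9 3.5 4.3
   vertex 3.4 4.6 2.7
  endloop
 endfacet
 facet normal -0.244 -0.787 0.567
  outer loop
   vertex 1.1 2.0 4.3
   vertex 0.4 0.2 1.5
   vertex 2.8 1.4 4.2
  endloop
 endfacet
 facet normal 0.049 -0.026 0.998
  outer loop
   vertex 1.1 2.0 4.3
   vertex 2.8 1.4 4.2
   vertex 1.9 3.5 4.3
  endloop
 endfacet
 facet normal -0.975 0.038 0.219
  outer loop
   vertex 1.1 2.0 4.3
   vertex 0.5 3.9 1.3
   vertex 0.4 0.2 1.5
  endloop
 endfacet
 facet normal -0.797 0.425 0.429
  outer loop
   vertex 1.1 2.0 4.3
   vertex 1.9 3.5 4.3
   vertex 0.5 3.9 1.3
  endloop
 endfacet
 facet normal 0.810 0.468 0.353
  outer loop
   vertex 3.8 3.0 3.9
   vertex 4.6 3.2 1.8
   vertex 3.4 4.6 2.7
  endloop
 endfacet
 facet normal 0.838 -0.472 0.274
  outer loop
   vertex 3.8 3.0 3.9
   vertex 2.8 1.4 4.2
   vertex 4.6 3.2 1.8
  endloop
 endfacet
 facet normal 0.314 0.619 0.720
  outer loop
   vertex 3.8 3.0 3.9
   vertex 3.4 4.6 2.7
   vertex 1.9 3.5 4.3
  endloop
 endfacet
 facet normal 0.218 0.047 0.975
  outer loop
   vertex 3.8 3.0 3.9
   vertex 1.9 3.5 4.3
   vertex 2.8 1.4 4.2
  endloop
 endfacet
 facet normal 0.185 0.462 -0.868
  outer loop
   vertex 3.4 1.8 0.8
   vertex 0.5 3.9 1.3
   vertex 4.6 3.2 1.8
  endloop
 endfacet
 facet normal 0.467 -0.884 -0.022
  outer loop
   vertex 3.4 1.8 0.8
   vertex 2.8 1.4 4.2
   vertex 0.4 0.2 1.5
  endloop
 endfacet
 facet normal 0.740 -0.671 0.052
  outer loop
   vertex 3.4 1.8 0.8
   vertex 4.6 3.2 1.8
   vertex 2.8 1.4 4.2
  endloop
 endfacet
 facet normal -0.268 -0.045 -0.962
  outer loop
   vertex 2.6 2.1 0.8
   vertex 0.4 0.2 1.5
   vertex 0.5 3.9 1.3
  endloop
 endfacet
 facet normal -0.093 -0.248 -0.964
  outer loop
   vertex 2.6 2.1 0.8
   vertex 3.4 1.8 0.8
   vertex 0.4 0.2 1.5
  endloop
 endfacet
 facet normal 0.164 0.437 -0.885
  outer loop
   vertex 2.6 2.1 0.8
   vertex 0.5 3.9 1.3
   vertex 3.4 1.8 0.8
  endloop
 endfacet
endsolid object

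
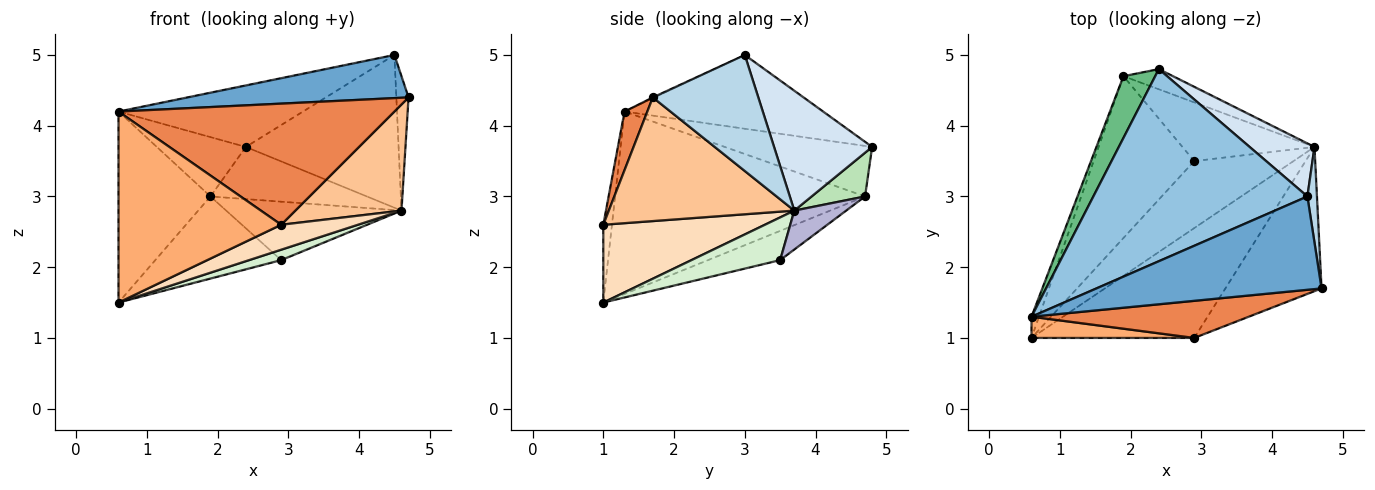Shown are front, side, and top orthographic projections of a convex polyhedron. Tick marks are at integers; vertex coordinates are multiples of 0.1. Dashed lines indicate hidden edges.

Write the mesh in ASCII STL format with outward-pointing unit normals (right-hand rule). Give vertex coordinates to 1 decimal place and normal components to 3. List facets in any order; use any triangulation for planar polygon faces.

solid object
 facet normal -0.003 -0.419 0.908
  outer loop
   vertex 4.5 3.0 5.0
   vertex 0.6 1.3 4.2
   vertex 4.7 1.7 4.4
  endloop
 endfacet
 facet normal -0.312 0.290 0.905
  outer loop
   vertex 4.5 3.0 5.0
   vertex 2.4 4.8 3.7
   vertex 0.6 1.3 4.2
  endloop
 endfacet
 facet normal 0.990 0.115 0.081
  outer loop
   vertex 4.5 3.0 5.0
   vertex 4.7 1.7 4.4
   vertex 4.6 3.7 2.8
  endloop
 endfacet
 facet normal 0.519 0.808 0.281
  outer loop
   vertex 4.5 3.0 5.0
   vertex 4.6 3.7 2.8
   vertex 2.4 4.8 3.7
  endloop
 endfacet
 facet normal 0.079 -0.953 0.292
  outer loop
   vertex 2.9 1.0 2.6
   vertex 4.7 1.7 4.4
   vertex 0.6 1.3 4.2
  endloop
 endfacet
 facet normal -0.053 -0.993 0.110
  outer loop
   vertex 2.9 1.0 2.6
   vertex 0.6 1.3 4.2
   vertex 0.6 1.0 1.5
  endloop
 endfacet
 facet normal 0.719 -0.412 -0.559
  outer loop
   vertex 2.9 1.0 2.6
   vertex 4.6 3.7 2.8
   vertex 4.7 1.7 4.4
  endloop
 endfacet
 facet normal 0.423 -0.201 -0.884
  outer loop
   vertex 2.9 1.0 2.6
   vertex 0.6 1.0 1.5
   vertex 4.6 3.7 2.8
  endloop
 endfacet
 facet normal -0.754 0.455 0.473
  outer loop
   vertex 1.9 4.7 3.0
   vertex 0.6 1.3 4.2
   vertex 2.4 4.8 3.7
  endloop
 endfacet
 facet normal -0.938 0.345 -0.038
  outer loop
   vertex 1.9 4.7 3.0
   vertex 0.6 1.0 1.5
   vertex 0.6 1.3 4.2
  endloop
 endfacet
 facet normal 0.304 0.889 -0.344
  outer loop
   vertex 1.9 4.7 3.0
   vertex 2.4 4.8 3.7
   vertex 4.6 3.7 2.8
  endloop
 endfacet
 facet normal 0.391 -0.142 -0.909
  outer loop
   vertex 2.9 3.5 2.1
   vertex 4.6 3.7 2.8
   vertex 0.6 1.0 1.5
  endloop
 endfacet
 facet normal -0.251 0.438 -0.863
  outer loop
   vertex 2.9 3.5 2.1
   vertex 0.6 1.0 1.5
   vertex 1.9 4.7 3.0
  endloop
 endfacet
 facet normal 0.204 0.691 -0.694
  outer loop
   vertex 2.9 3.5 2.1
   vertex 1.9 4.7 3.0
   vertex 4.6 3.7 2.8
  endloop
 endfacet
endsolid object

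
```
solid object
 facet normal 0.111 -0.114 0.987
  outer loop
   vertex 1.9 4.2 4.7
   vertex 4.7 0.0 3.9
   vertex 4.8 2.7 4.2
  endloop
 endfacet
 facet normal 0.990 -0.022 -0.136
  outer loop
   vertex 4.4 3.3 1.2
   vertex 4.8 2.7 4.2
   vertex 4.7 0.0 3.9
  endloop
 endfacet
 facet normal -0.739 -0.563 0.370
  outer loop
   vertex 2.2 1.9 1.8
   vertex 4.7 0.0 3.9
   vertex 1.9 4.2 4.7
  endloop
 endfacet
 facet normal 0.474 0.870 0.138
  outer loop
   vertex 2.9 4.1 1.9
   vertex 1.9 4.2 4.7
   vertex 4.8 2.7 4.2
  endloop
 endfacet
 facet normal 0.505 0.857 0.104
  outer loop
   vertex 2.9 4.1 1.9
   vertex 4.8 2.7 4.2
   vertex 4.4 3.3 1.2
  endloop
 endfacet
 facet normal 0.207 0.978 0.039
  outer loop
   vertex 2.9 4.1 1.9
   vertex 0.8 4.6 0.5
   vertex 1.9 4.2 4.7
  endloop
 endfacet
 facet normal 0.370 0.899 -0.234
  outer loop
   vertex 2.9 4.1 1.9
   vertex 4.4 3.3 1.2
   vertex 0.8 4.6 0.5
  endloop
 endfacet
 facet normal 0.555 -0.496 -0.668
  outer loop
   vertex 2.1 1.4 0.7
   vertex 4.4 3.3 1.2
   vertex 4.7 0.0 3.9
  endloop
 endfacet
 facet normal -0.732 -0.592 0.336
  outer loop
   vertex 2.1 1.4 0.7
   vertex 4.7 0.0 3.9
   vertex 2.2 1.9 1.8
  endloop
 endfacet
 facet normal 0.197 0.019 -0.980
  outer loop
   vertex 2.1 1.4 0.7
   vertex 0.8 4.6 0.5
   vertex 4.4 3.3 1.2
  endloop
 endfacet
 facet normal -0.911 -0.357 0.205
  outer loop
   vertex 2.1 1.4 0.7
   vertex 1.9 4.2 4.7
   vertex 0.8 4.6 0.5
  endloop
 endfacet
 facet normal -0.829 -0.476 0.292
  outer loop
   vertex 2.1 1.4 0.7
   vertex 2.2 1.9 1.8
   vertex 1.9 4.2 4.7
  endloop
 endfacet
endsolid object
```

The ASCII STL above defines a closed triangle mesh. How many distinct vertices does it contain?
8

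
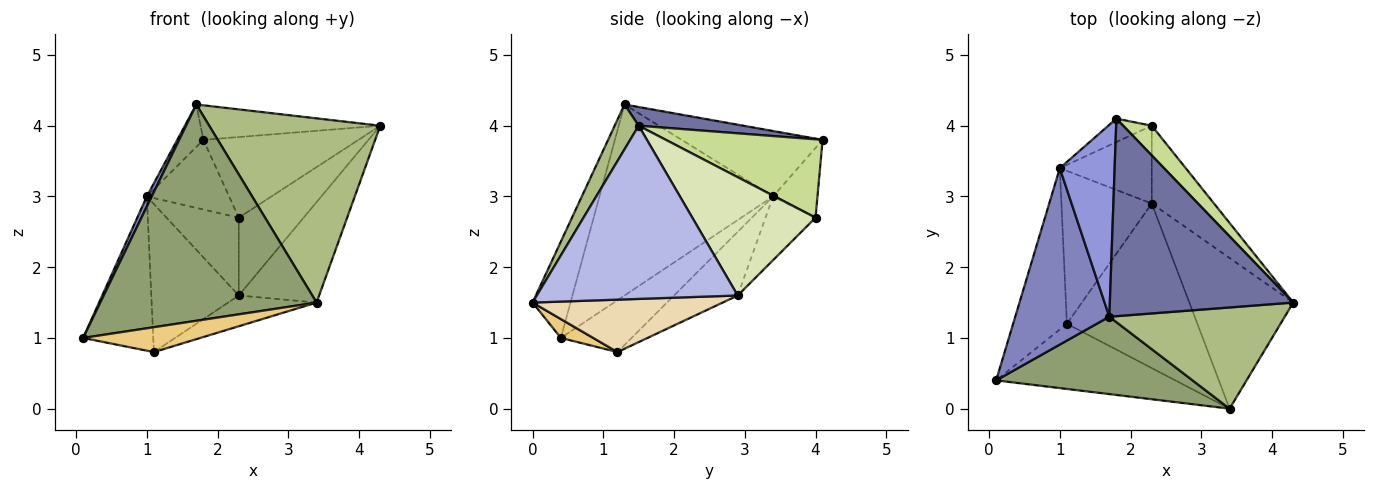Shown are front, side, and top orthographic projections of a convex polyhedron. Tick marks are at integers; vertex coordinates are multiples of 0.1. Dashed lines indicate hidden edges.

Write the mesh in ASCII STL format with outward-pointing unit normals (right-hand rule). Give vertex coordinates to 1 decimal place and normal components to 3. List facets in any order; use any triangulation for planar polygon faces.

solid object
 facet normal 0.100 0.171 0.980
  outer loop
   vertex 1.7 1.3 4.3
   vertex 4.3 1.5 4.0
   vertex 1.8 4.1 3.8
  endloop
 endfacet
 facet normal -0.897 -0.025 0.442
  outer loop
   vertex 1.0 3.4 3.0
   vertex 0.1 0.4 1.0
   vertex 1.7 1.3 4.3
  endloop
 endfacet
 facet normal -0.759 0.141 0.636
  outer loop
   vertex 1.0 3.4 3.0
   vertex 1.7 1.3 4.3
   vertex 1.8 4.1 3.8
  endloop
 endfacet
 facet normal 0.811 0.324 -0.487
  outer loop
   vertex 3.4 0.0 1.5
   vertex 2.3 2.9 1.6
   vertex 4.3 1.5 4.0
  endloop
 endfacet
 facet normal -0.163 -0.929 0.332
  outer loop
   vertex 3.4 0.0 1.5
   vertex 1.7 1.3 4.3
   vertex 0.1 0.4 1.0
  endloop
 endfacet
 facet normal 0.122 -0.870 0.478
  outer loop
   vertex 3.4 0.0 1.5
   vertex 4.3 1.5 4.0
   vertex 1.7 1.3 4.3
  endloop
 endfacet
 facet normal 0.688 0.681 0.251
  outer loop
   vertex 2.3 4.0 2.7
   vertex 1.8 4.1 3.8
   vertex 4.3 1.5 4.0
  endloop
 endfacet
 facet normal 0.802 0.422 -0.422
  outer loop
   vertex 2.3 4.0 2.7
   vertex 4.3 1.5 4.0
   vertex 2.3 2.9 1.6
  endloop
 endfacet
 facet normal -0.455 0.844 -0.284
  outer loop
   vertex 2.3 4.0 2.7
   vertex 1.0 3.4 3.0
   vertex 1.8 4.1 3.8
  endloop
 endfacet
 facet normal -0.440 0.635 -0.635
  outer loop
   vertex 2.3 4.0 2.7
   vertex 2.3 2.9 1.6
   vertex 1.0 3.4 3.0
  endloop
 endfacet
 facet normal 0.098 -0.355 -0.930
  outer loop
   vertex 1.1 1.2 0.8
   vertex 3.4 0.0 1.5
   vertex 0.1 0.4 1.0
  endloop
 endfacet
 facet normal 0.367 0.171 -0.914
  outer loop
   vertex 1.1 1.2 0.8
   vertex 2.3 2.9 1.6
   vertex 3.4 0.0 1.5
  endloop
 endfacet
 facet normal -0.572 0.567 -0.593
  outer loop
   vertex 1.1 1.2 0.8
   vertex 0.1 0.4 1.0
   vertex 1.0 3.4 3.0
  endloop
 endfacet
 facet normal -0.452 0.621 -0.641
  outer loop
   vertex 1.1 1.2 0.8
   vertex 1.0 3.4 3.0
   vertex 2.3 2.9 1.6
  endloop
 endfacet
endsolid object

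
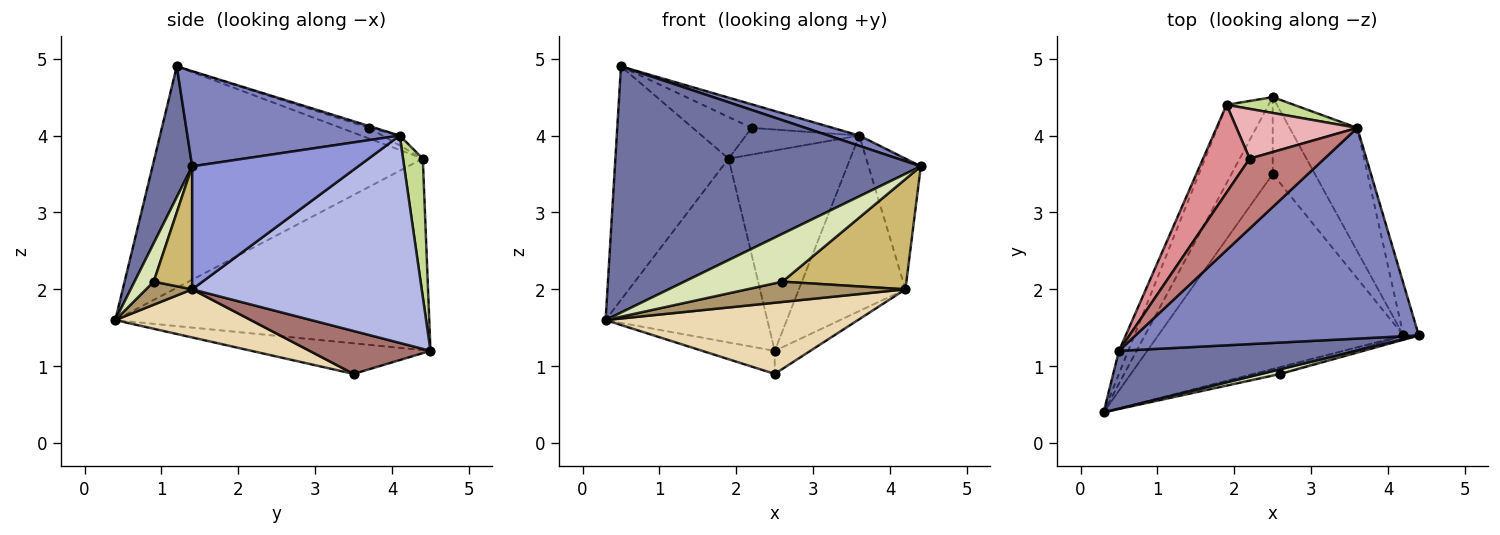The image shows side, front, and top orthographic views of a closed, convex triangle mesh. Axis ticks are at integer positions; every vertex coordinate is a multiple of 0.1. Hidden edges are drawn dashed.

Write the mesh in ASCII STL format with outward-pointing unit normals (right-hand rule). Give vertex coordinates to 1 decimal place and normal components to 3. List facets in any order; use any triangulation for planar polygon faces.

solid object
 facet normal 0.125 -0.966 0.227
  outer loop
   vertex 0.5 1.2 4.9
   vertex 0.3 0.4 1.6
   vertex 4.4 1.4 3.6
  endloop
 endfacet
 facet normal 0.318 -0.046 0.947
  outer loop
   vertex 3.6 4.1 4.0
   vertex 0.5 1.2 4.9
   vertex 4.4 1.4 3.6
  endloop
 endfacet
 facet normal 0.947 0.298 -0.118
  outer loop
   vertex 4.2 1.4 2.0
   vertex 3.6 4.1 4.0
   vertex 4.4 1.4 3.6
  endloop
 endfacet
 facet normal 0.870 0.404 -0.284
  outer loop
   vertex 4.2 1.4 2.0
   vertex 2.5 4.5 1.2
   vertex 3.6 4.1 4.0
  endloop
 endfacet
 facet normal -0.873 0.450 -0.191
  outer loop
   vertex 1.9 4.4 3.7
   vertex 2.5 4.5 1.2
   vertex 0.3 0.4 1.6
  endloop
 endfacet
 facet normal -0.921 0.388 -0.038
  outer loop
   vertex 1.9 4.4 3.7
   vertex 0.3 0.4 1.6
   vertex 0.5 1.2 4.9
  endloop
 endfacet
 facet normal 0.160 0.984 0.078
  outer loop
   vertex 1.9 4.4 3.7
   vertex 3.6 4.1 4.0
   vertex 2.5 4.5 1.2
  endloop
 endfacet
 facet normal 0.192 -0.977 0.096
  outer loop
   vertex 2.6 0.9 2.1
   vertex 4.4 1.4 3.6
   vertex 0.3 0.4 1.6
  endloop
 endfacet
 facet normal 0.266 -0.913 -0.310
  outer loop
   vertex 2.6 0.9 2.1
   vertex 0.3 0.4 1.6
   vertex 4.2 1.4 2.0
  endloop
 endfacet
 facet normal 0.296 -0.954 -0.037
  outer loop
   vertex 2.6 0.9 2.1
   vertex 4.2 1.4 2.0
   vertex 4.4 1.4 3.6
  endloop
 endfacet
 facet normal -0.579 0.234 -0.781
  outer loop
   vertex 2.5 3.5 0.9
   vertex 0.3 0.4 1.6
   vertex 2.5 4.5 1.2
  endloop
 endfacet
 facet normal 0.181 -0.337 -0.924
  outer loop
   vertex 2.5 3.5 0.9
   vertex 4.2 1.4 2.0
   vertex 0.3 0.4 1.6
  endloop
 endfacet
 facet normal 0.698 0.206 -0.686
  outer loop
   vertex 2.5 3.5 0.9
   vertex 2.5 4.5 1.2
   vertex 4.2 1.4 2.0
  endloop
 endfacet
 facet normal -0.024 0.319 0.947
  outer loop
   vertex 2.2 3.7 4.1
   vertex 0.5 1.2 4.9
   vertex 3.6 4.1 4.0
  endloop
 endfacet
 facet normal -0.201 0.420 0.885
  outer loop
   vertex 2.2 3.7 4.1
   vertex 1.9 4.4 3.7
   vertex 0.5 1.2 4.9
  endloop
 endfacet
 facet normal -0.072 0.471 0.879
  outer loop
   vertex 2.2 3.7 4.1
   vertex 3.6 4.1 4.0
   vertex 1.9 4.4 3.7
  endloop
 endfacet
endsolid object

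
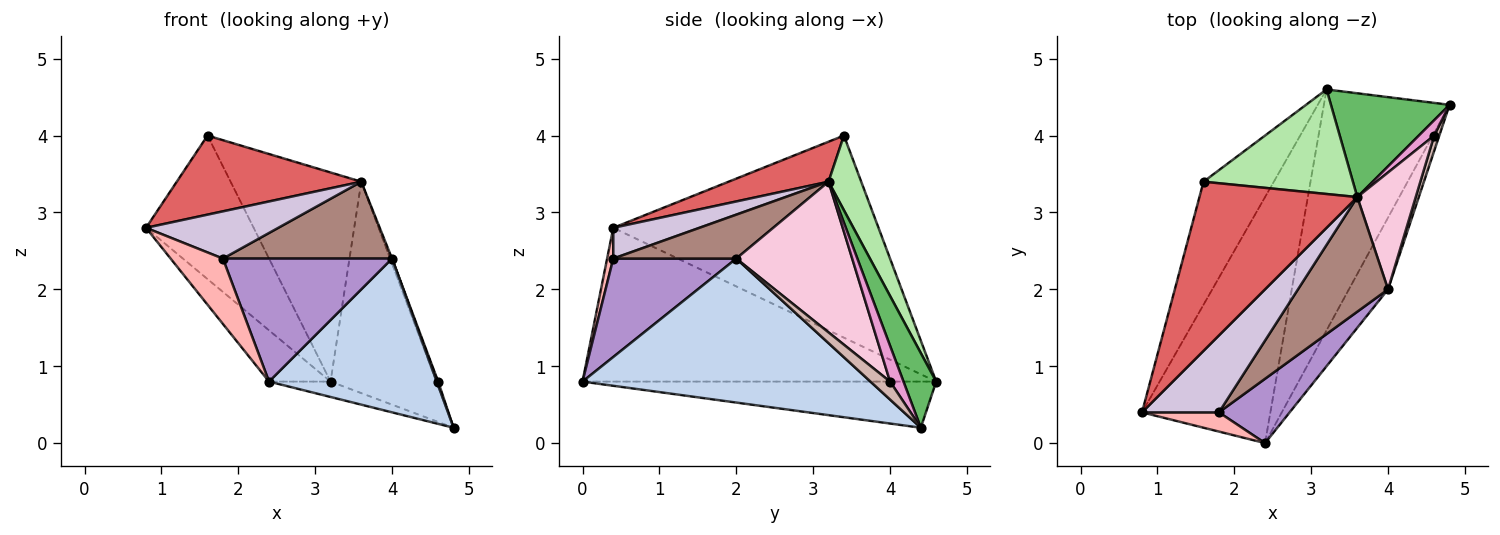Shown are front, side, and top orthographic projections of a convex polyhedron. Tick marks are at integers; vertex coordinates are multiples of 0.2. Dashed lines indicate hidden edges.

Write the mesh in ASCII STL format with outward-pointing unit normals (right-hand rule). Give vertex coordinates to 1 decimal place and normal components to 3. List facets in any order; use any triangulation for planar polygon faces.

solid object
 facet normal -0.882 0.358 -0.307
  outer loop
   vertex 3.2 4.6 0.8
   vertex 0.8 0.4 2.8
   vertex 1.6 3.4 4.0
  endloop
 endfacet
 facet normal 0.841 -0.490 -0.229
  outer loop
   vertex 2.4 0.0 0.8
   vertex 4.8 4.4 0.2
   vertex 4.0 2.0 2.4
  endloop
 endfacet
 facet normal -0.761 0.132 -0.635
  outer loop
   vertex 2.4 0.0 0.8
   vertex 0.8 0.4 2.8
   vertex 3.2 4.6 0.8
  endloop
 endfacet
 facet normal -0.344 0.060 -0.937
  outer loop
   vertex 2.4 0.0 0.8
   vertex 3.2 4.6 0.8
   vertex 4.8 4.4 0.2
  endloop
 endfacet
 facet normal 0.267 0.865 0.425
  outer loop
   vertex 3.6 3.2 3.4
   vertex 4.8 4.4 0.2
   vertex 3.2 4.6 0.8
  endloop
 endfacet
 facet normal 0.218 0.873 0.436
  outer loop
   vertex 3.6 3.2 3.4
   vertex 3.2 4.6 0.8
   vertex 1.6 3.4 4.0
  endloop
 endfacet
 facet normal 0.224 -0.413 0.883
  outer loop
   vertex 3.6 3.2 3.4
   vertex 1.6 3.4 4.0
   vertex 0.8 0.4 2.8
  endloop
 endfacet
 facet normal 0.112 -0.953 0.280
  outer loop
   vertex 1.8 0.4 2.4
   vertex 0.8 0.4 2.8
   vertex 2.4 0.0 0.8
  endloop
 endfacet
 facet normal 0.542 -0.745 0.389
  outer loop
   vertex 1.8 0.4 2.4
   vertex 2.4 0.0 0.8
   vertex 4.0 2.0 2.4
  endloop
 endfacet
 facet normal 0.323 -0.495 0.807
  outer loop
   vertex 1.8 0.4 2.4
   vertex 3.6 3.2 3.4
   vertex 0.8 0.4 2.8
  endloop
 endfacet
 facet normal 0.375 -0.516 0.770
  outer loop
   vertex 1.8 0.4 2.4
   vertex 4.0 2.0 2.4
   vertex 3.6 3.2 3.4
  endloop
 endfacet
 facet normal 0.959 -0.069 0.274
  outer loop
   vertex 4.6 4.0 0.8
   vertex 4.0 2.0 2.4
   vertex 4.8 4.4 0.2
  endloop
 endfacet
 facet normal 0.911 0.130 0.391
  outer loop
   vertex 4.6 4.0 0.8
   vertex 4.8 4.4 0.2
   vertex 3.6 3.2 3.4
  endloop
 endfacet
 facet normal 0.932 0.010 0.362
  outer loop
   vertex 4.6 4.0 0.8
   vertex 3.6 3.2 3.4
   vertex 4.0 2.0 2.4
  endloop
 endfacet
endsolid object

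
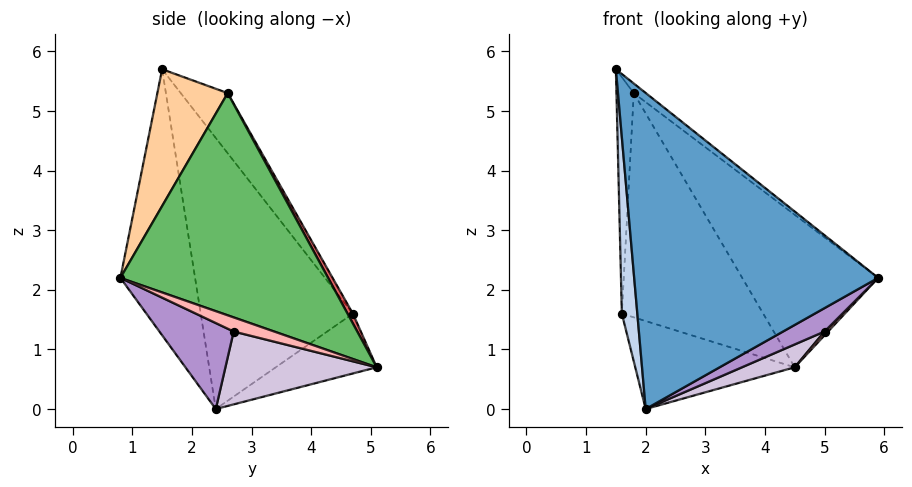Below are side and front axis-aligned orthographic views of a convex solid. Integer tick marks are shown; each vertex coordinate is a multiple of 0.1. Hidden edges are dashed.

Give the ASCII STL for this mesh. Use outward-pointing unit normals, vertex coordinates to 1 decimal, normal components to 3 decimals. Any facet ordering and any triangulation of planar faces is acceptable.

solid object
 facet normal -0.288 -0.942 -0.174
  outer loop
   vertex 2.0 2.4 0.0
   vertex 5.9 0.8 2.2
   vertex 1.5 1.5 5.7
  endloop
 endfacet
 facet normal -0.990 -0.101 -0.103
  outer loop
   vertex 1.6 4.7 1.6
   vertex 2.0 2.4 0.0
   vertex 1.5 1.5 5.7
  endloop
 endfacet
 facet normal -0.319 0.503 -0.803
  outer loop
   vertex 1.6 4.7 1.6
   vertex 4.5 5.1 0.7
   vertex 2.0 2.4 0.0
  endloop
 endfacet
 facet normal 0.629 0.108 0.770
  outer loop
   vertex 1.8 2.6 5.3
   vertex 1.5 1.5 5.7
   vertex 5.9 0.8 2.2
  endloop
 endfacet
 facet normal 0.657 0.430 0.619
  outer loop
   vertex 1.8 2.6 5.3
   vertex 5.9 0.8 2.2
   vertex 4.5 5.1 0.7
  endloop
 endfacet
 facet normal -0.911 0.336 0.240
  outer loop
   vertex 1.8 2.6 5.3
   vertex 1.6 4.7 1.6
   vertex 1.5 1.5 5.7
  endloop
 endfacet
 facet normal 0.033 0.870 0.492
  outer loop
   vertex 1.8 2.6 5.3
   vertex 4.5 5.1 0.7
   vertex 1.6 4.7 1.6
  endloop
 endfacet
 facet normal 0.643 -0.057 -0.763
  outer loop
   vertex 5.0 2.7 1.3
   vertex 4.5 5.1 0.7
   vertex 5.9 0.8 2.2
  endloop
 endfacet
 facet normal 0.406 -0.227 -0.885
  outer loop
   vertex 5.0 2.7 1.3
   vertex 5.9 0.8 2.2
   vertex 2.0 2.4 0.0
  endloop
 endfacet
 facet normal 0.405 -0.141 -0.903
  outer loop
   vertex 5.0 2.7 1.3
   vertex 2.0 2.4 0.0
   vertex 4.5 5.1 0.7
  endloop
 endfacet
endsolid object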